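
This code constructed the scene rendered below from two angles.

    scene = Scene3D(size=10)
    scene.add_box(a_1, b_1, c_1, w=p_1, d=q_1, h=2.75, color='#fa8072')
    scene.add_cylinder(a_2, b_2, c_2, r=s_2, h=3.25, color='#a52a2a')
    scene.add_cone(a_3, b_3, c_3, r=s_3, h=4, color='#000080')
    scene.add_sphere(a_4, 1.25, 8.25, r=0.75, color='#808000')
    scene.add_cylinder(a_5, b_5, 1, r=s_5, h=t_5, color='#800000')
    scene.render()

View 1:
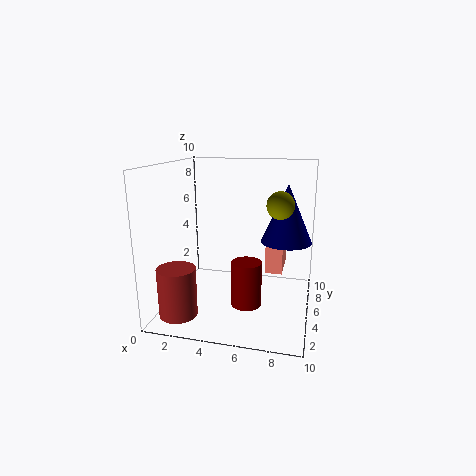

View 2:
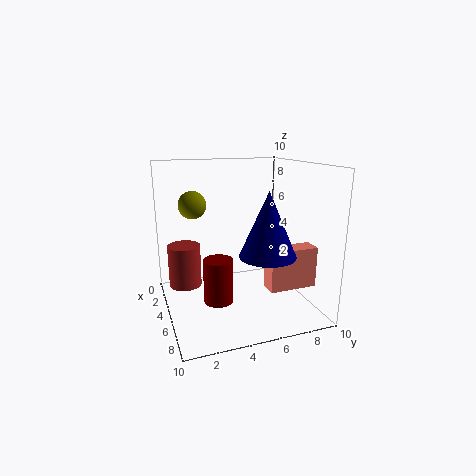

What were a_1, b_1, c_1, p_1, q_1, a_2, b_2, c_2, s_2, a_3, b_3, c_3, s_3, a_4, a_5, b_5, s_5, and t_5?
a_1 = 6.75, b_1 = 6.25, c_1 = 2, p_1 = 1.25, q_1 = 3.25, a_2 = 1.75, b_2 = 1.75, c_2 = 0.5, s_2 = 1.25, a_3 = 8.25, b_3 = 5.75, c_3 = 4.75, s_3 = 1.75, a_4 = 8.25, a_5 = 6, b_5 = 3.25, s_5 = 1, t_5 = 3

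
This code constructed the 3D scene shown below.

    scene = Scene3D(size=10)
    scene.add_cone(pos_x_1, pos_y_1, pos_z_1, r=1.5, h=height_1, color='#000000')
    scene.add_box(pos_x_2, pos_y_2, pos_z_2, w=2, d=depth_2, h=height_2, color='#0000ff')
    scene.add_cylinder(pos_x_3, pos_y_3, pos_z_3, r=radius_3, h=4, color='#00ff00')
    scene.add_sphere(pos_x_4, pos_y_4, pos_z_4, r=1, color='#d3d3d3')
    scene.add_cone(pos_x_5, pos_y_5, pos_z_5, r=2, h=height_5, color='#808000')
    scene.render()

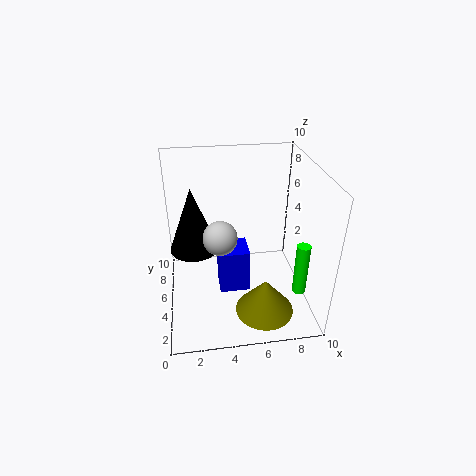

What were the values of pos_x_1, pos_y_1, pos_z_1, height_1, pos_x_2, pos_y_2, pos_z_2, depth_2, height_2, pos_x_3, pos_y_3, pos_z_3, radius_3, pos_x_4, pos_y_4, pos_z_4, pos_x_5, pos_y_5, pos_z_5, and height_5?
pos_x_1 = 2, pos_y_1 = 3.5, pos_z_1 = 5.5, height_1 = 4, pos_x_2 = 3.5, pos_y_2 = 3, pos_z_2 = 2, depth_2 = 2, height_2 = 3, pos_x_3 = 9.5, pos_y_3 = 4, pos_z_3 = 0.5, radius_3 = 0.5, pos_x_4 = 3.5, pos_y_4 = 2, pos_z_4 = 7, pos_x_5 = 6.5, pos_y_5 = 2.5, pos_z_5 = 0.5, height_5 = 2.5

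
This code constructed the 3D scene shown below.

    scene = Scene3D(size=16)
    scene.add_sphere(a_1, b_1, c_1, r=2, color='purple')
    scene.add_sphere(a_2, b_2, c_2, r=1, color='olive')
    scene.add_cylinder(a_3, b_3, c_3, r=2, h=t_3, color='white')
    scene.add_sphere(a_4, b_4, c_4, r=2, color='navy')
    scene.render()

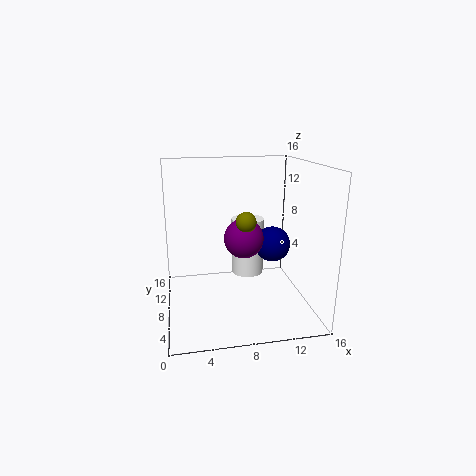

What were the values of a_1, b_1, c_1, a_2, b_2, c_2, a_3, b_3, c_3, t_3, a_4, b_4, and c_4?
a_1 = 8; b_1 = 5; c_1 = 9; a_2 = 8; b_2 = 4; c_2 = 11; a_3 = 10; b_3 = 12; c_3 = 2; t_3 = 7; a_4 = 12; b_4 = 8; c_4 = 7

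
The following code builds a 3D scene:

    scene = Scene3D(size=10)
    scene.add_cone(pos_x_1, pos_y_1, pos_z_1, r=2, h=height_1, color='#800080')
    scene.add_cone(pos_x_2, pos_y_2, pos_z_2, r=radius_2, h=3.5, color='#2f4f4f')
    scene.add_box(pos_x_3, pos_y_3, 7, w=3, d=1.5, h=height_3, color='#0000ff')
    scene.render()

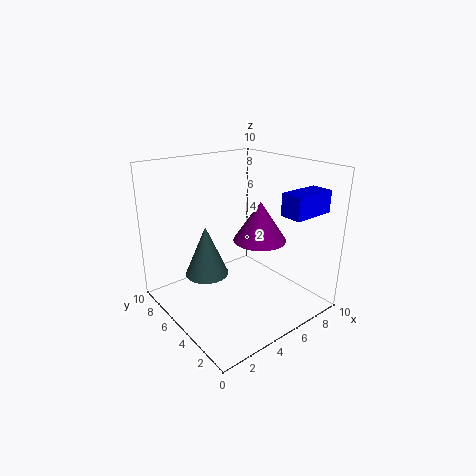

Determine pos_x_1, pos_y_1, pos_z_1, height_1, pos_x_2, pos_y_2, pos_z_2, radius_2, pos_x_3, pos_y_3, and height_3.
pos_x_1 = 7.5
pos_y_1 = 5.5
pos_z_1 = 4
height_1 = 3
pos_x_2 = 3
pos_y_2 = 6
pos_z_2 = 2.5
radius_2 = 1.5
pos_x_3 = 6.5
pos_y_3 = 1
height_3 = 1.5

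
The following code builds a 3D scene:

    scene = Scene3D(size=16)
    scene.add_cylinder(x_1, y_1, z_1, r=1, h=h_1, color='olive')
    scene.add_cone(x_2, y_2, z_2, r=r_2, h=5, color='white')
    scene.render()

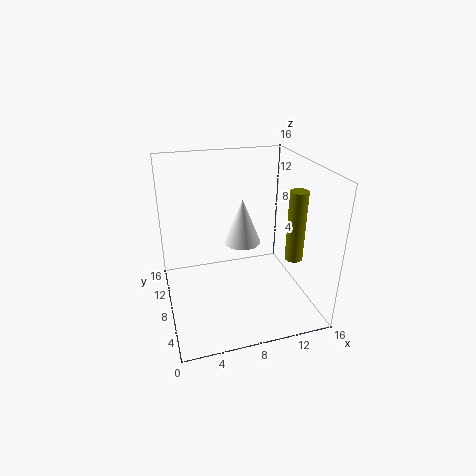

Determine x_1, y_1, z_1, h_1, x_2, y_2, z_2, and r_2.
x_1 = 14; y_1 = 6; z_1 = 5.5; h_1 = 8; x_2 = 8.5; y_2 = 8; z_2 = 7.5; r_2 = 2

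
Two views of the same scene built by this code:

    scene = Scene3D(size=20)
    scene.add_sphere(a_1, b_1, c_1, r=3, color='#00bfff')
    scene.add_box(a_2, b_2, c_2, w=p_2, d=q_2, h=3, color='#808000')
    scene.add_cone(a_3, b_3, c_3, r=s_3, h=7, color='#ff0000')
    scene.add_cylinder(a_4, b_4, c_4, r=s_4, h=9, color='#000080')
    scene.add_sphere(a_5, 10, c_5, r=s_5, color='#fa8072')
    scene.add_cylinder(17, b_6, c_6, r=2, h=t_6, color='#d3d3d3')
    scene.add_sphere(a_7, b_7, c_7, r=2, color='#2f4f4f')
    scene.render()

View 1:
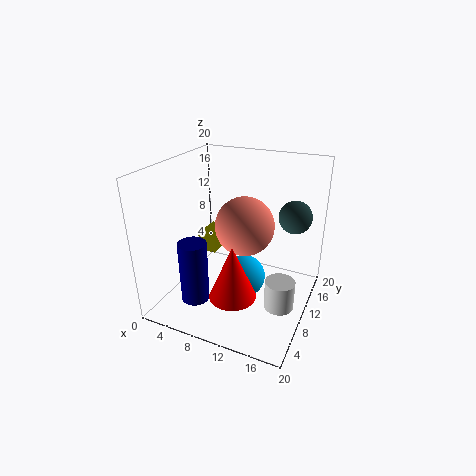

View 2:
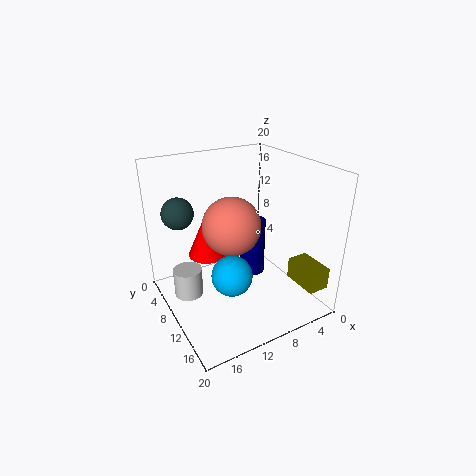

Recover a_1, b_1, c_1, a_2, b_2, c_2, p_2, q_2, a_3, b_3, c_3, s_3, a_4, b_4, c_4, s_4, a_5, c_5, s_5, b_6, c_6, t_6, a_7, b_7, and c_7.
a_1 = 11
b_1 = 10
c_1 = 4
a_2 = 1
b_2 = 14
c_2 = 4
p_2 = 3
q_2 = 5
a_3 = 12
b_3 = 4
c_3 = 5
s_3 = 3
a_4 = 5
b_4 = 6
c_4 = 1
s_4 = 2
a_5 = 11
c_5 = 12
s_5 = 4
b_6 = 8
c_6 = 2
t_6 = 4
a_7 = 18
b_7 = 9
c_7 = 15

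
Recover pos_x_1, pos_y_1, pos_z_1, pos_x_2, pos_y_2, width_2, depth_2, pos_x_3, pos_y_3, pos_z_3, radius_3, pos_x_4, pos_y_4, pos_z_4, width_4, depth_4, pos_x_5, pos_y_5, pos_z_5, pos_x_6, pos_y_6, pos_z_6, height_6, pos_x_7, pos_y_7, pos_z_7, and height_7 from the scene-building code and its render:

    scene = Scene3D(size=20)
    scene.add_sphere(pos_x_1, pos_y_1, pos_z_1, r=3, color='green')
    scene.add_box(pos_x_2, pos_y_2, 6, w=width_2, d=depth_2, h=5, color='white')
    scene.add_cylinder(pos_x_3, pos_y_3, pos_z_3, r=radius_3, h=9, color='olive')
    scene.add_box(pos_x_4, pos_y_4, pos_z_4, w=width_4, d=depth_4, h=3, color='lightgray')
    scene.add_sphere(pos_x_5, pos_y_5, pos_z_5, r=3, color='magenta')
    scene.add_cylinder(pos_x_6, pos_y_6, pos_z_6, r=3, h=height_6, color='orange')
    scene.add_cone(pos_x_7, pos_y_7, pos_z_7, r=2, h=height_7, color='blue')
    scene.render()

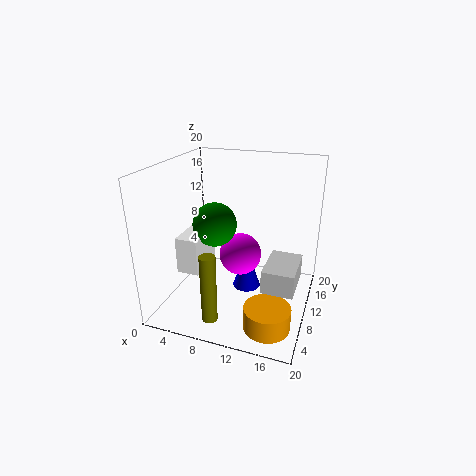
pos_x_1 = 7, pos_y_1 = 9, pos_z_1 = 12, pos_x_2 = 3, pos_y_2 = 5, width_2 = 3, depth_2 = 6, pos_x_3 = 9, pos_y_3 = 2, pos_z_3 = 2, radius_3 = 1, pos_x_4 = 15, pos_y_4 = 4, pos_z_4 = 6, width_4 = 4, depth_4 = 6, pos_x_5 = 10, pos_y_5 = 11, pos_z_5 = 7, pos_x_6 = 16, pos_y_6 = 4, pos_z_6 = 1, height_6 = 3, pos_x_7 = 11, pos_y_7 = 11, pos_z_7 = 2, height_7 = 6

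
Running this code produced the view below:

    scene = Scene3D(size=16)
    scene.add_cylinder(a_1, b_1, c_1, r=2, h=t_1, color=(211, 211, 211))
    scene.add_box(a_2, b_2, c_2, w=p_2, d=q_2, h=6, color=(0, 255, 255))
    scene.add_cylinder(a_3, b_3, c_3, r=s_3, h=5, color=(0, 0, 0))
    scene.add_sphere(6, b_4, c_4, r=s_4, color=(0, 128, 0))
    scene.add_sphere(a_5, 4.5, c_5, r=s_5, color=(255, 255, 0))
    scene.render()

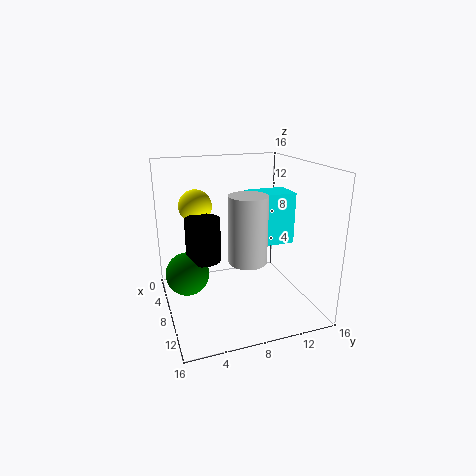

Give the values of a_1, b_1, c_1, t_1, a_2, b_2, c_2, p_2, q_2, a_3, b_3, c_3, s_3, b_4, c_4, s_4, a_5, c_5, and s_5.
a_1 = 11
b_1 = 8
c_1 = 6.5
t_1 = 7
a_2 = 4.5
b_2 = 10
c_2 = 6.5
p_2 = 3.5
q_2 = 5
a_3 = 6
b_3 = 4.5
c_3 = 5
s_3 = 2
b_4 = 2.5
c_4 = 3.5
s_4 = 2.5
a_5 = 2.5
c_5 = 10.5
s_5 = 2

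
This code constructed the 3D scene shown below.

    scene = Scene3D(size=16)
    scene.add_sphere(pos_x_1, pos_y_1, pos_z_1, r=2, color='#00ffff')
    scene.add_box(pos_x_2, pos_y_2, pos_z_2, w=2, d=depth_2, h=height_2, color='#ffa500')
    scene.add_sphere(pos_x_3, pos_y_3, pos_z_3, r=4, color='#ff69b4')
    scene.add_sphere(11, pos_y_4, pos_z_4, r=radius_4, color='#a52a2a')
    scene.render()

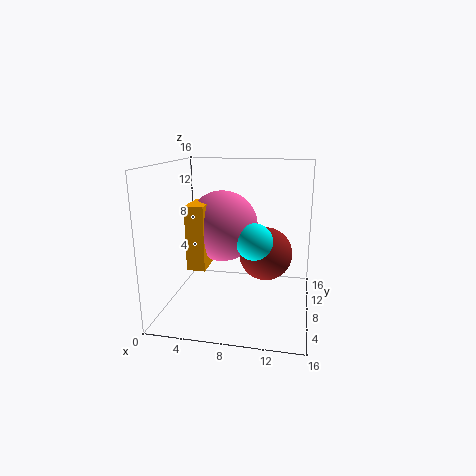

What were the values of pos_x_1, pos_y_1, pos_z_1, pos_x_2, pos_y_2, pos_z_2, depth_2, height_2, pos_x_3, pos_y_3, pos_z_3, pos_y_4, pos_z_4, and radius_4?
pos_x_1 = 10, pos_y_1 = 7, pos_z_1 = 8, pos_x_2 = 3, pos_y_2 = 5, pos_z_2 = 5, depth_2 = 4, height_2 = 7, pos_x_3 = 6, pos_y_3 = 9, pos_z_3 = 9, pos_y_4 = 9, pos_z_4 = 6, radius_4 = 3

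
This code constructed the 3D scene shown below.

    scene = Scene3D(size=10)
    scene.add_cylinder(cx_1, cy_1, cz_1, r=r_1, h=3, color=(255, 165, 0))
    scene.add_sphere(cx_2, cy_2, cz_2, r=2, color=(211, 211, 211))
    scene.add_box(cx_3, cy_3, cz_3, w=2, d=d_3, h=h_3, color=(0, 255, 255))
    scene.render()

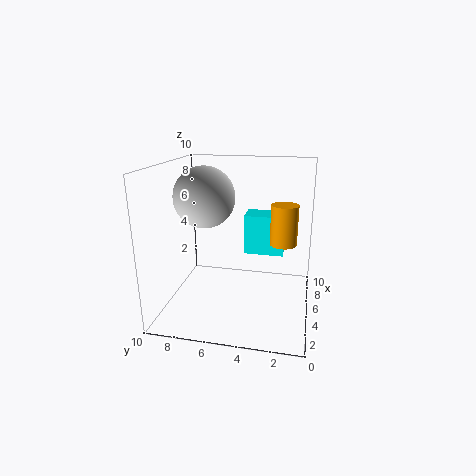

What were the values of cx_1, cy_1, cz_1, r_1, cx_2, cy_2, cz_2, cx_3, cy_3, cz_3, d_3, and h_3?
cx_1 = 7
cy_1 = 2
cz_1 = 4
r_1 = 1
cx_2 = 4
cy_2 = 7
cz_2 = 8
cx_3 = 7
cy_3 = 2
cz_3 = 3
d_3 = 3
h_3 = 3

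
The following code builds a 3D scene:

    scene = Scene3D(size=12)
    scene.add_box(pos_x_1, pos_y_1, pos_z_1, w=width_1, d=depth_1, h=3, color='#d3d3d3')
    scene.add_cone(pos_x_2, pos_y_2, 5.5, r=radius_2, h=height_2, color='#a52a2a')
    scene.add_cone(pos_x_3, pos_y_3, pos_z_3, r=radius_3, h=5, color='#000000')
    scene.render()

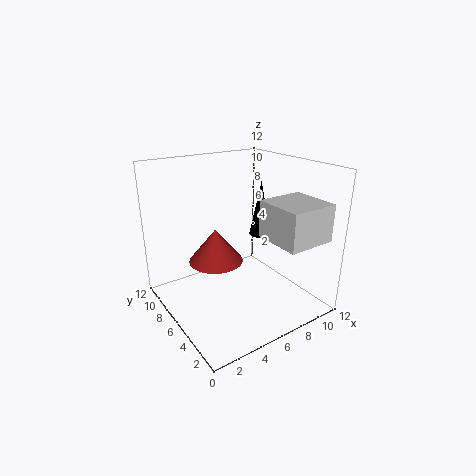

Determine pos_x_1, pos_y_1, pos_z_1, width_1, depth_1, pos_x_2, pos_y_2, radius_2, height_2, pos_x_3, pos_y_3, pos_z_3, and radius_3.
pos_x_1 = 7, pos_y_1 = 0.5, pos_z_1 = 6.5, width_1 = 4, depth_1 = 4, pos_x_2 = 3, pos_y_2 = 4.5, radius_2 = 2, height_2 = 2.5, pos_x_3 = 9.5, pos_y_3 = 7.5, pos_z_3 = 5, radius_3 = 1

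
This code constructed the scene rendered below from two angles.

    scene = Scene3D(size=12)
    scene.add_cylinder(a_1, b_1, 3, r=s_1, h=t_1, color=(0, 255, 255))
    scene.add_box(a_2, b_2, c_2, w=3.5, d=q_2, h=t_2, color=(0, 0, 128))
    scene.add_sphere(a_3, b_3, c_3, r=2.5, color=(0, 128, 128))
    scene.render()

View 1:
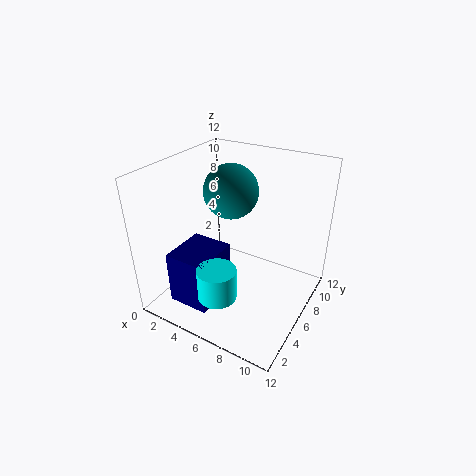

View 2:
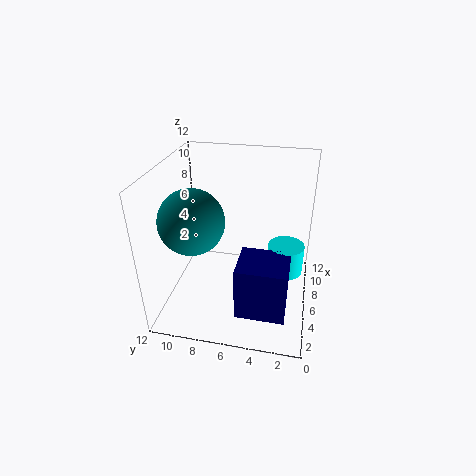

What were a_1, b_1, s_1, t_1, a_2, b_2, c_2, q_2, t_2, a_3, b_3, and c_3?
a_1 = 6.5; b_1 = 2; s_1 = 1.5; t_1 = 2.5; a_2 = 2; b_2 = 1.5; c_2 = 1; q_2 = 4; t_2 = 4.5; a_3 = 3.5; b_3 = 9; c_3 = 8.5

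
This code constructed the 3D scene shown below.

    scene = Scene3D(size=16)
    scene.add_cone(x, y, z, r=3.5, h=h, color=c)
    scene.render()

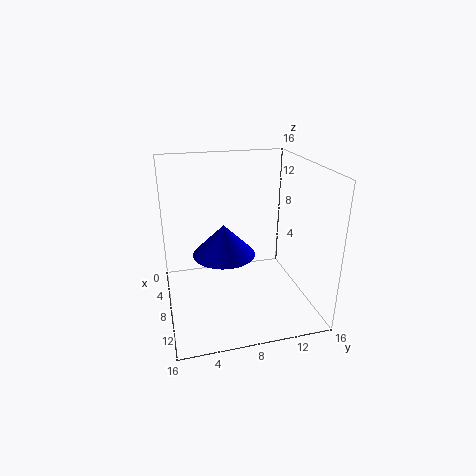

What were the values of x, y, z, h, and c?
x = 7.5; y = 6.5; z = 6; h = 3.5; c = 'blue'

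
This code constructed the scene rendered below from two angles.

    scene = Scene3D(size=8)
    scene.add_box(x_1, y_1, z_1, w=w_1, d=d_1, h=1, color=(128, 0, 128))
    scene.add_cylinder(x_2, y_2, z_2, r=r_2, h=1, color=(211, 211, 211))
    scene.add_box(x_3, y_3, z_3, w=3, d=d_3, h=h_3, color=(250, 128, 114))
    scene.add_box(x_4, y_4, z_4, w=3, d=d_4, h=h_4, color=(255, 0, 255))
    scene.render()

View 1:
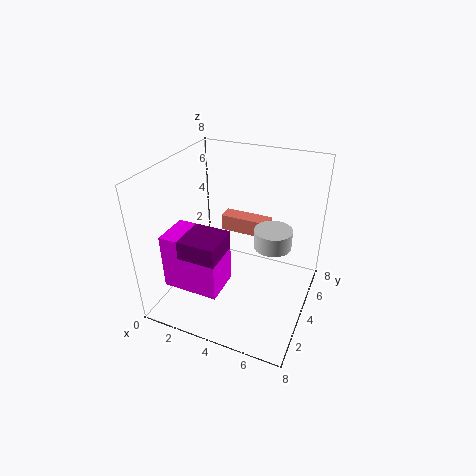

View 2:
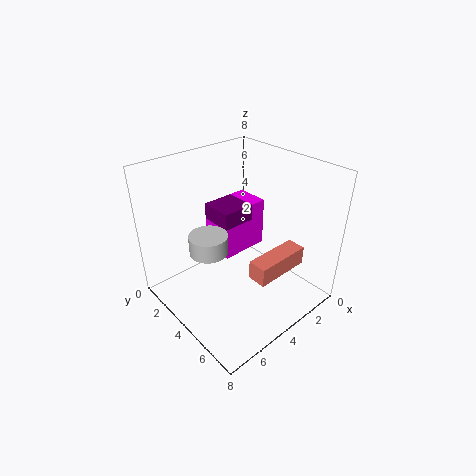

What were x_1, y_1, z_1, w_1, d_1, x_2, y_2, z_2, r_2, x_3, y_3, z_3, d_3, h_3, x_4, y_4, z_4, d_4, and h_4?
x_1 = 2
y_1 = 1
z_1 = 4
w_1 = 2
d_1 = 2
x_2 = 6
y_2 = 4
z_2 = 4
r_2 = 1
x_3 = 2
y_3 = 6
z_3 = 3
d_3 = 1
h_3 = 1
x_4 = 1
y_4 = 1
z_4 = 2
d_4 = 2
h_4 = 3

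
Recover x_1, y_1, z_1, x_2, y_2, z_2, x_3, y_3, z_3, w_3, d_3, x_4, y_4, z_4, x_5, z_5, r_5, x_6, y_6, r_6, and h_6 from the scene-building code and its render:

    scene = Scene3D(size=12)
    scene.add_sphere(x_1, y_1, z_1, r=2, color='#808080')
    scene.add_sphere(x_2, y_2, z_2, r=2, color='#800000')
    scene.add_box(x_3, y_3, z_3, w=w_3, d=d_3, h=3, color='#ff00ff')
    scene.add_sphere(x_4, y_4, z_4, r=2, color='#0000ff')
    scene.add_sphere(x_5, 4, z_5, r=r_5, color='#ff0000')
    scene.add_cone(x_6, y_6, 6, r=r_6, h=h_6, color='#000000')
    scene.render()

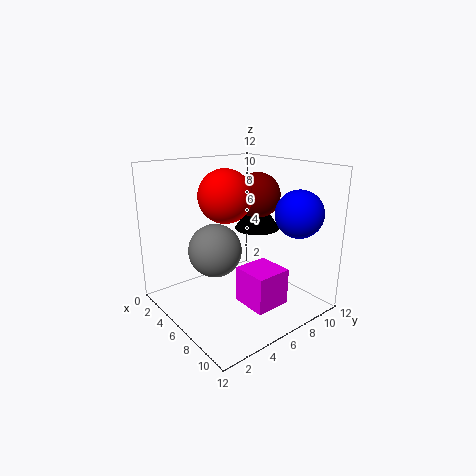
x_1 = 7, y_1 = 3, z_1 = 6, x_2 = 5, y_2 = 9, z_2 = 9, x_3 = 7, y_3 = 5, z_3 = 1, w_3 = 3, d_3 = 3, x_4 = 9, y_4 = 10, z_4 = 8, x_5 = 7, z_5 = 10, r_5 = 2, x_6 = 5, y_6 = 9, r_6 = 2, h_6 = 3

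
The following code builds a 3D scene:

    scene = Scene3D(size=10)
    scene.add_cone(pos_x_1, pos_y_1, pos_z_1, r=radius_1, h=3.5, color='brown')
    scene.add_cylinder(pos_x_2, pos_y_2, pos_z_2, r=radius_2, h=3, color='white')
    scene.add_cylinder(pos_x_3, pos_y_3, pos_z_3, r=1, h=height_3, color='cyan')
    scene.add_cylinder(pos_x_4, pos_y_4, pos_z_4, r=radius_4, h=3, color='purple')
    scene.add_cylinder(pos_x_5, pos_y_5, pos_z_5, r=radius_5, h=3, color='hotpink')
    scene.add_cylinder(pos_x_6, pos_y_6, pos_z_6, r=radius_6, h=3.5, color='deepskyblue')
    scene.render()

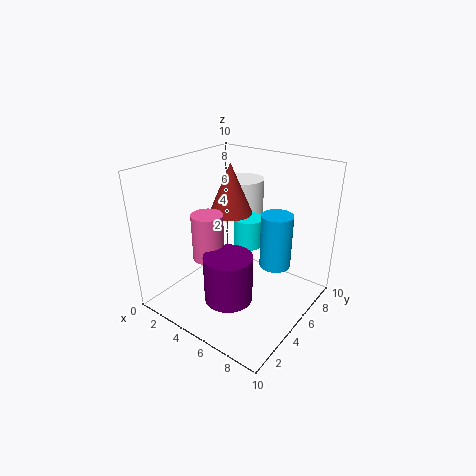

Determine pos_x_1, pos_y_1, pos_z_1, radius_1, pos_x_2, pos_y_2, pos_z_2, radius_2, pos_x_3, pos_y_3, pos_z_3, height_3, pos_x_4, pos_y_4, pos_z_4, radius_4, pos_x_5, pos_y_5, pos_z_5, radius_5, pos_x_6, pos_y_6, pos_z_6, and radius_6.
pos_x_1 = 4
pos_y_1 = 5.5
pos_z_1 = 6.5
radius_1 = 1.5
pos_x_2 = 3
pos_y_2 = 8.5
pos_z_2 = 5
radius_2 = 1.5
pos_x_3 = 5.5
pos_y_3 = 5.5
pos_z_3 = 4.5
height_3 = 2
pos_x_4 = 6.5
pos_y_4 = 2
pos_z_4 = 2.5
radius_4 = 1.5
pos_x_5 = 4.5
pos_y_5 = 2.5
pos_z_5 = 4.5
radius_5 = 1
pos_x_6 = 8
pos_y_6 = 5
pos_z_6 = 4
radius_6 = 1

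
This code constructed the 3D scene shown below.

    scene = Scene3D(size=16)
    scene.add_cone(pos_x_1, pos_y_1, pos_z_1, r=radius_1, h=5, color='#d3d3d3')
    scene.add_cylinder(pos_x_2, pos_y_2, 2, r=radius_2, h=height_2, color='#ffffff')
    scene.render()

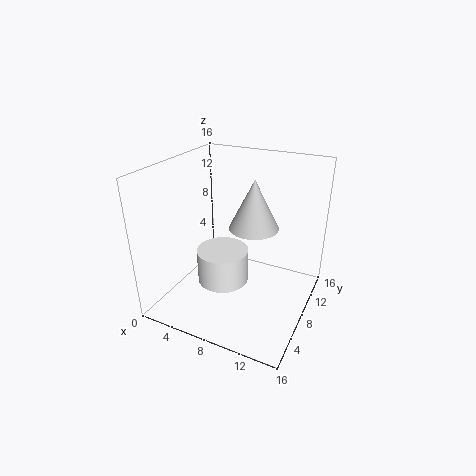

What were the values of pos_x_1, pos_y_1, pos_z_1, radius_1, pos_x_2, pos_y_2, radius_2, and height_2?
pos_x_1 = 10.5, pos_y_1 = 6.5, pos_z_1 = 10.5, radius_1 = 2.5, pos_x_2 = 6, pos_y_2 = 8, radius_2 = 3, height_2 = 4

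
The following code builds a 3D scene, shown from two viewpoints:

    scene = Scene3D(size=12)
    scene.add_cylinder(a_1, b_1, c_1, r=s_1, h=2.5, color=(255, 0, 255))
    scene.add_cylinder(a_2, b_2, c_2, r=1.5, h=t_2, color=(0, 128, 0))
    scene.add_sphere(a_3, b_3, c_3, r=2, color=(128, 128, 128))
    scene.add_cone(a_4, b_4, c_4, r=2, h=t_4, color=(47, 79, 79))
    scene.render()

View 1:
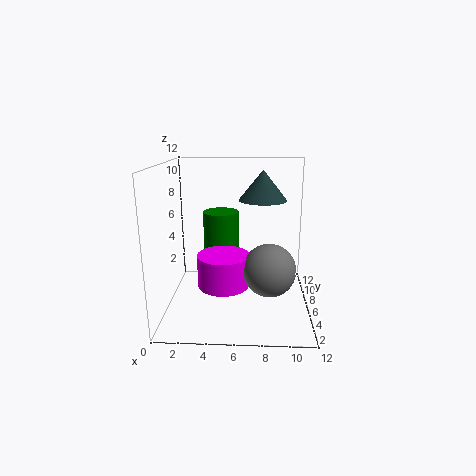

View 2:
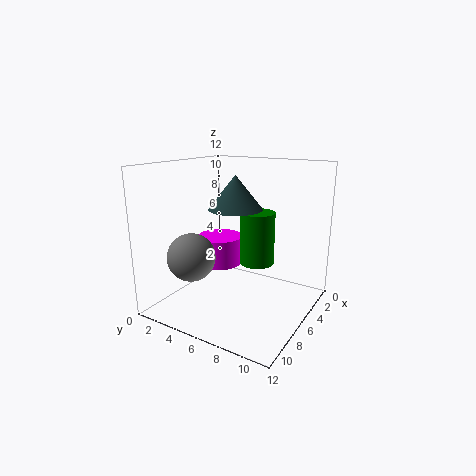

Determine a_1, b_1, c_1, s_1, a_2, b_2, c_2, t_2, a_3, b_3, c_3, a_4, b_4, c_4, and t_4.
a_1 = 5
b_1 = 3.5
c_1 = 3
s_1 = 2
a_2 = 4.5
b_2 = 7
c_2 = 3.5
t_2 = 4.5
a_3 = 8.5
b_3 = 3
c_3 = 4.5
a_4 = 8
b_4 = 7
c_4 = 9
t_4 = 2.5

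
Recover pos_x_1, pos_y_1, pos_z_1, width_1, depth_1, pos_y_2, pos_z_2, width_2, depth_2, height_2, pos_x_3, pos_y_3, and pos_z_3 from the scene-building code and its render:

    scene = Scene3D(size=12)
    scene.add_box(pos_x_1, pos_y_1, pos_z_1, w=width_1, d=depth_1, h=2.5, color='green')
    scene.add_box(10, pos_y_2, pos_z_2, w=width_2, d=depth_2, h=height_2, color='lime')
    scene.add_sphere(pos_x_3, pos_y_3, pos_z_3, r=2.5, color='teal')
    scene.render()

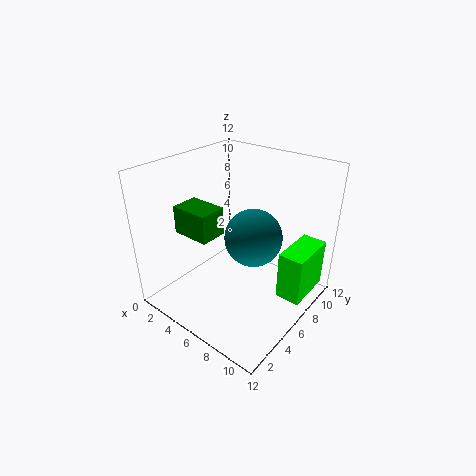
pos_x_1 = 0.5; pos_y_1 = 4; pos_z_1 = 5.5; width_1 = 3.5; depth_1 = 2.5; pos_y_2 = 6; pos_z_2 = 2; width_2 = 2; depth_2 = 4; height_2 = 4; pos_x_3 = 6.5; pos_y_3 = 7.5; pos_z_3 = 5.5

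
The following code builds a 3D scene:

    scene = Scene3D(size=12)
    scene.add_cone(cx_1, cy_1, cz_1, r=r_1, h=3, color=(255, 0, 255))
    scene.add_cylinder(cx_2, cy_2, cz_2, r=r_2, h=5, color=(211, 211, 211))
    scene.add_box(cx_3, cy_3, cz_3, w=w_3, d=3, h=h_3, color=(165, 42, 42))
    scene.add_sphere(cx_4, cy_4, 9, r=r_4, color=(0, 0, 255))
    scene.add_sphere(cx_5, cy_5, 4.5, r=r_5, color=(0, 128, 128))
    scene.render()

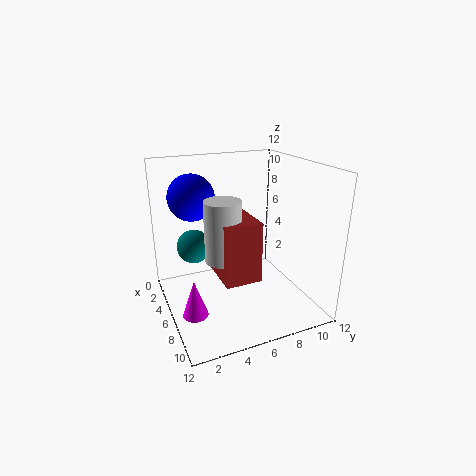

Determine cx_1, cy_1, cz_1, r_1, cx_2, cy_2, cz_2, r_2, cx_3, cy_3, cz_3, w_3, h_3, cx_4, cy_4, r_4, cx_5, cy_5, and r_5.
cx_1 = 8; cy_1 = 1.5; cz_1 = 1; r_1 = 1; cx_2 = 6.5; cy_2 = 4.5; cz_2 = 4.5; r_2 = 1.5; cx_3 = 4.5; cy_3 = 4; cz_3 = 3; w_3 = 4; h_3 = 5; cx_4 = 3; cy_4 = 3; r_4 = 2; cx_5 = 3; cy_5 = 3; r_5 = 1.5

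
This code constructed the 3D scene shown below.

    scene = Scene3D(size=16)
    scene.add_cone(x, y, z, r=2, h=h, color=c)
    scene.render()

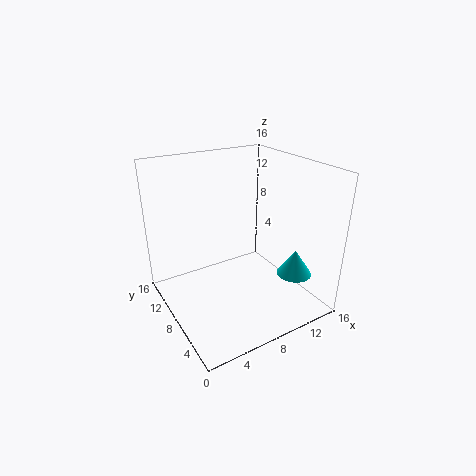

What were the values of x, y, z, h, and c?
x = 13.75, y = 4.75, z = 3.25, h = 3, c = 'cyan'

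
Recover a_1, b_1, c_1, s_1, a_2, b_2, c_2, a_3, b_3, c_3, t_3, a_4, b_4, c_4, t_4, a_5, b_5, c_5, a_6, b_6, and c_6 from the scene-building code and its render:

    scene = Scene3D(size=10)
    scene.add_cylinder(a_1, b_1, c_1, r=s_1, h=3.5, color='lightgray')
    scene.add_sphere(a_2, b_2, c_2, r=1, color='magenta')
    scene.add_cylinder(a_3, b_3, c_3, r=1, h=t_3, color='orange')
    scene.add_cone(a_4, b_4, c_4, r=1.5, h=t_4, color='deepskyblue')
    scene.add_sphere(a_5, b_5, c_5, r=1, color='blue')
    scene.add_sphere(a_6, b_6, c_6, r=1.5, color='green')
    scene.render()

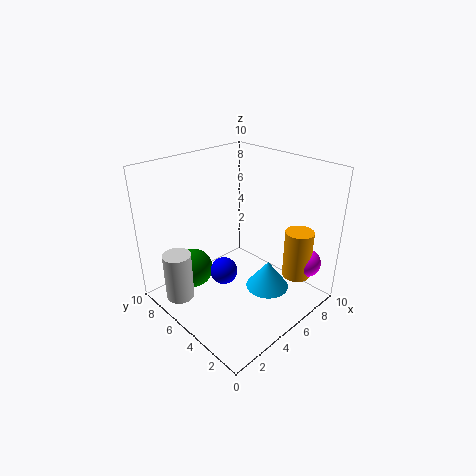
a_1 = 1.5
b_1 = 7.5
c_1 = 0.5
s_1 = 1
a_2 = 8.5
b_2 = 1.5
c_2 = 3
a_3 = 8
b_3 = 2
c_3 = 2
t_3 = 3.5
a_4 = 6
b_4 = 3
c_4 = 1.5
t_4 = 2
a_5 = 4.5
b_5 = 6
c_5 = 2
a_6 = 3.5
b_6 = 8.5
c_6 = 1.5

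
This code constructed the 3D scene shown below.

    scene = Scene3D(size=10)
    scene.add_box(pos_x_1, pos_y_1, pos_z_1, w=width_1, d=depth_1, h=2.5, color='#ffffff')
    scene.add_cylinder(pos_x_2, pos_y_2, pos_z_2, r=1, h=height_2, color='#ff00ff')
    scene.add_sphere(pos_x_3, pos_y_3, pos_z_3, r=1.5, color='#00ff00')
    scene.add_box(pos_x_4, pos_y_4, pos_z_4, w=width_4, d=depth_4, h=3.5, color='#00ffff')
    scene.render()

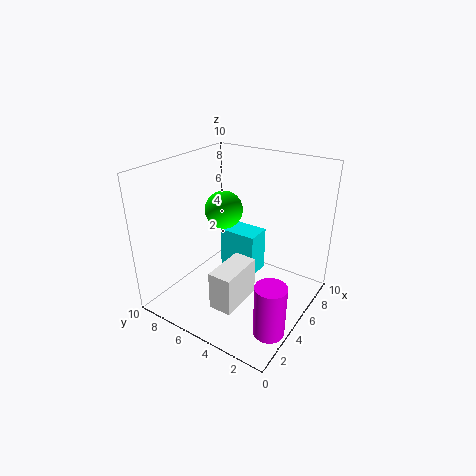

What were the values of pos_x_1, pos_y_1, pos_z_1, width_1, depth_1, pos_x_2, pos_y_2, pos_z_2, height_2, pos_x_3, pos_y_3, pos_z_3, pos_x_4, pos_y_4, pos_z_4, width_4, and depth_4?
pos_x_1 = 1; pos_y_1 = 3; pos_z_1 = 2; width_1 = 3; depth_1 = 1.5; pos_x_2 = 2.5; pos_y_2 = 1; pos_z_2 = 0.5; height_2 = 3.5; pos_x_3 = 7.5; pos_y_3 = 8; pos_z_3 = 5.5; pos_x_4 = 7; pos_y_4 = 5; pos_z_4 = 0.5; width_4 = 2; depth_4 = 3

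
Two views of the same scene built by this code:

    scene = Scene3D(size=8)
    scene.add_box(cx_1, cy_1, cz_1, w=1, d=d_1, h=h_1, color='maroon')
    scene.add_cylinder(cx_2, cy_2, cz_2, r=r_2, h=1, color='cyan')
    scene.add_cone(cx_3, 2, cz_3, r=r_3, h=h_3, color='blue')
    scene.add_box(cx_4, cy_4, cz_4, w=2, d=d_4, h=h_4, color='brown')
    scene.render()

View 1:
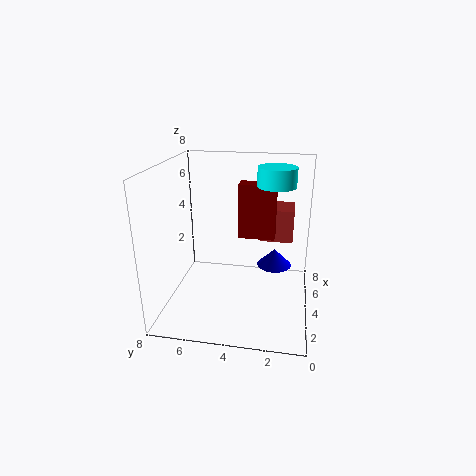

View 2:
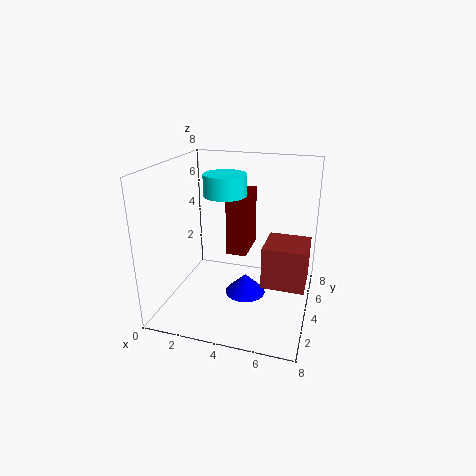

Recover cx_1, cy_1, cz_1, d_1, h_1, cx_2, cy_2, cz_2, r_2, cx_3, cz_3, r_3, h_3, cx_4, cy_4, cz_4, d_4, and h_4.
cx_1 = 4; cy_1 = 2; cz_1 = 4; d_1 = 2; h_1 = 3; cx_2 = 4; cy_2 = 2; cz_2 = 7; r_2 = 1; cx_3 = 5; cz_3 = 2; r_3 = 1; h_3 = 1; cx_4 = 6; cy_4 = 1; cz_4 = 3; d_4 = 2; h_4 = 2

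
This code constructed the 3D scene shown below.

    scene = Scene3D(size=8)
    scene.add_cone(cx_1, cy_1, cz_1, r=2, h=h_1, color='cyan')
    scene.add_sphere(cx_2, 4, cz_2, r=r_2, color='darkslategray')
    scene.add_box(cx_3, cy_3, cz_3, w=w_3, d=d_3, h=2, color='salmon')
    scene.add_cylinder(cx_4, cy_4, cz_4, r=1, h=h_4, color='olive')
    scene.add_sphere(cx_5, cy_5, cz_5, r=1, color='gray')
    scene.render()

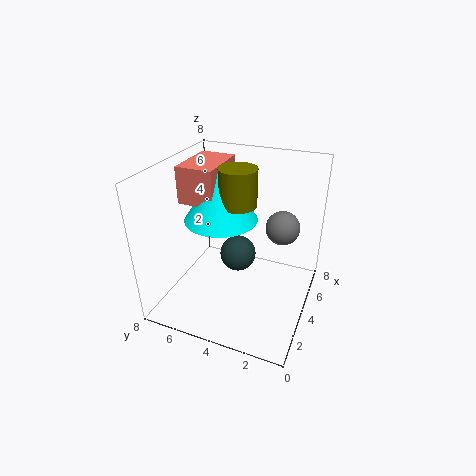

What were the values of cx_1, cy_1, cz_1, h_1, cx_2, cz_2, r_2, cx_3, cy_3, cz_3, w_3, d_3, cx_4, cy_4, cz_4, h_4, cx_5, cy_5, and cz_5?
cx_1 = 4
cy_1 = 5
cz_1 = 5
h_1 = 3
cx_2 = 4
cz_2 = 3
r_2 = 1
cx_3 = 3
cy_3 = 5
cz_3 = 6
w_3 = 3
d_3 = 2
cx_4 = 4
cy_4 = 4
cz_4 = 6
h_4 = 2
cx_5 = 6
cy_5 = 2
cz_5 = 4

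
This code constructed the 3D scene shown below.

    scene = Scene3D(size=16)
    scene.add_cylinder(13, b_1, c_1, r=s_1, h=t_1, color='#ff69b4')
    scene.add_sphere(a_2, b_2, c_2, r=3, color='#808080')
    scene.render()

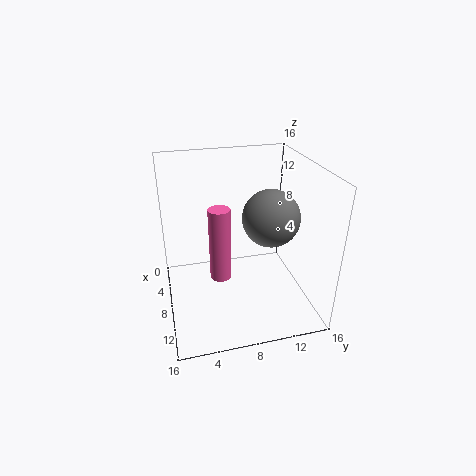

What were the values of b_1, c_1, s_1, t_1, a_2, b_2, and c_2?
b_1 = 5, c_1 = 7, s_1 = 1, t_1 = 7, a_2 = 10, b_2 = 11, c_2 = 11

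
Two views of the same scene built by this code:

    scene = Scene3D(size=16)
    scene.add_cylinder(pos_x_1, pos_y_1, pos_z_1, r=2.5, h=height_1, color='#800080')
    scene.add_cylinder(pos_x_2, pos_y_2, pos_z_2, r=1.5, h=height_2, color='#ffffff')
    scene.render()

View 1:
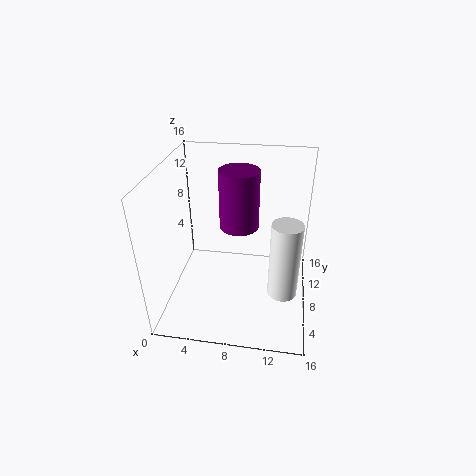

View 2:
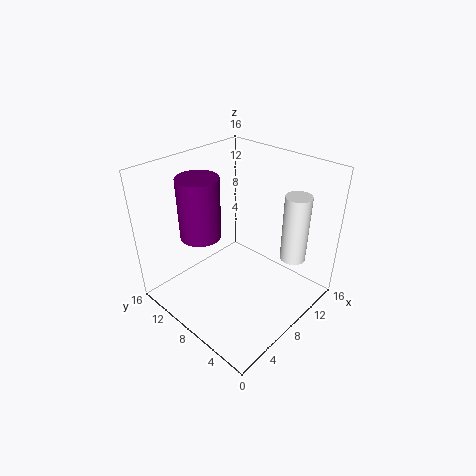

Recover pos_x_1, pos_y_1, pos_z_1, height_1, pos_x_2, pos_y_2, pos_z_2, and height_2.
pos_x_1 = 7.25
pos_y_1 = 13.5
pos_z_1 = 6.25
height_1 = 7.5
pos_x_2 = 13.25
pos_y_2 = 4
pos_z_2 = 4.5
height_2 = 8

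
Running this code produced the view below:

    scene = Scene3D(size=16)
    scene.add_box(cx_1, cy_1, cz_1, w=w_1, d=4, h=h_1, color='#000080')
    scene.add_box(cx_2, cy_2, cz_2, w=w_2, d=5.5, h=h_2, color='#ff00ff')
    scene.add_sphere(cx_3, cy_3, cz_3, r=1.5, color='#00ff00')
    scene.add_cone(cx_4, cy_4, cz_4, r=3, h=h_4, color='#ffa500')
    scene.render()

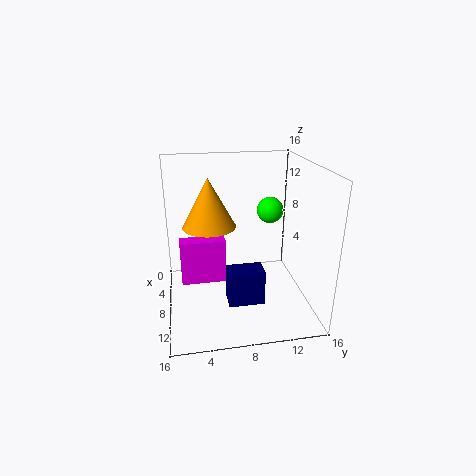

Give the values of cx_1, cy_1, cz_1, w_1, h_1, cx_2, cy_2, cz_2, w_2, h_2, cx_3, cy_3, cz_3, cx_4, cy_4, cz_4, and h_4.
cx_1 = 8.5; cy_1 = 6.5; cz_1 = 1; w_1 = 2.5; h_1 = 4; cx_2 = 3.5; cy_2 = 1.5; cz_2 = 1; w_2 = 2; h_2 = 5.5; cx_3 = 6.5; cy_3 = 12; cz_3 = 10.5; cx_4 = 6.5; cy_4 = 5; cz_4 = 9; h_4 = 5.5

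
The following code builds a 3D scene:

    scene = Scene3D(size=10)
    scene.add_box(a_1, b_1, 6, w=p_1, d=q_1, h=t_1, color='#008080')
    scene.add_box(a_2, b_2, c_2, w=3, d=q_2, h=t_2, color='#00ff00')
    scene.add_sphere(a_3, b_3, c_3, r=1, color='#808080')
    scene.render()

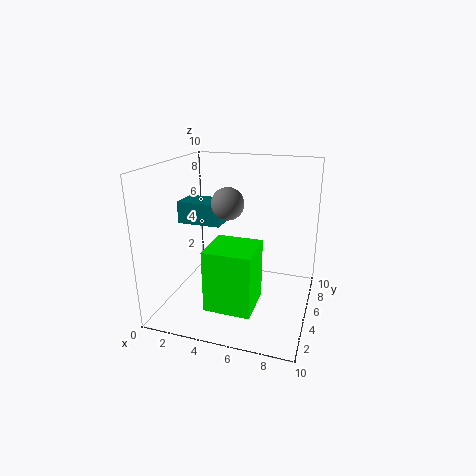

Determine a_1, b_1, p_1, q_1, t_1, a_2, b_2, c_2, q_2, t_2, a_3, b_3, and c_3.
a_1 = 1
b_1 = 4
p_1 = 3
q_1 = 2
t_1 = 1.5
a_2 = 4
b_2 = 1
c_2 = 1.5
q_2 = 3
t_2 = 4
a_3 = 5
b_3 = 3
c_3 = 8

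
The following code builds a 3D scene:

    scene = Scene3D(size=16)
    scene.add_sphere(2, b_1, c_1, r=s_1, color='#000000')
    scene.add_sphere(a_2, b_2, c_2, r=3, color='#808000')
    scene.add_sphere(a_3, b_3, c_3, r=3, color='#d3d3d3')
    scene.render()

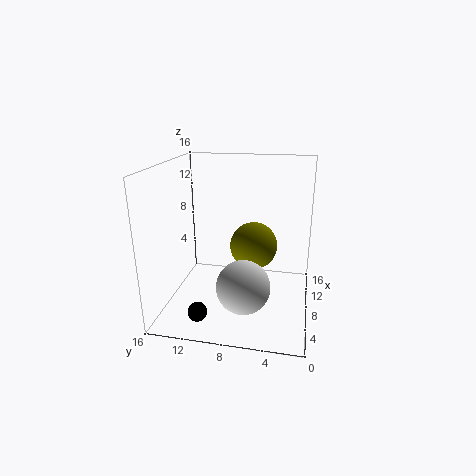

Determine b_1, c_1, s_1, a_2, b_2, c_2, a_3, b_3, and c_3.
b_1 = 11
c_1 = 2
s_1 = 1
a_2 = 13
b_2 = 7
c_2 = 5
a_3 = 6
b_3 = 7
c_3 = 3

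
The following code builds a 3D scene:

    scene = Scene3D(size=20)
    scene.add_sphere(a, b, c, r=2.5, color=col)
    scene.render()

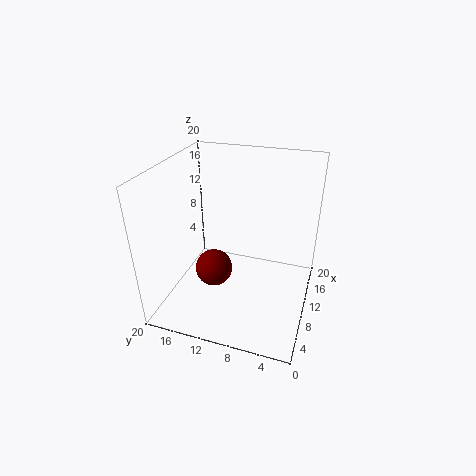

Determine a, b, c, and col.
a = 7
b = 12.5
c = 6.5
col = 'maroon'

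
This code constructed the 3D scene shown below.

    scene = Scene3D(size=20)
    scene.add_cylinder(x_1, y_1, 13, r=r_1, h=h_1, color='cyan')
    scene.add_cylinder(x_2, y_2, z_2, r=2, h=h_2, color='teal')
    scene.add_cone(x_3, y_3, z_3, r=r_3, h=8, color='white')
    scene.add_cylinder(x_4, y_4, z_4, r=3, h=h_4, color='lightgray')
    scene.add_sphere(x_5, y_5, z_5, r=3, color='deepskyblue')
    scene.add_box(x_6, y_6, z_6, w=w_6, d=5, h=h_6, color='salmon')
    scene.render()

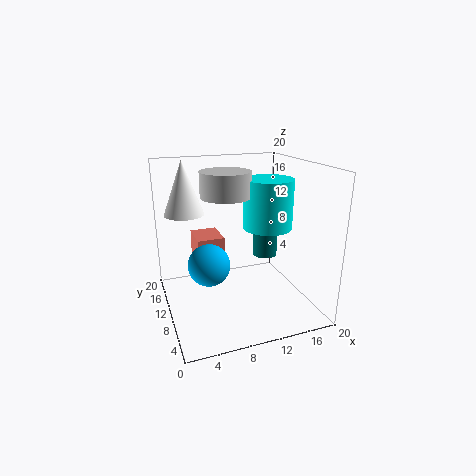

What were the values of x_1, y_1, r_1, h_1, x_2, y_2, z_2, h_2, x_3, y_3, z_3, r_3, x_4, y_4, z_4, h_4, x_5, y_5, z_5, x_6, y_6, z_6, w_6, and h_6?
x_1 = 12
y_1 = 5
r_1 = 3
h_1 = 6
x_2 = 17
y_2 = 16
z_2 = 4
h_2 = 5
x_3 = 4
y_3 = 17
z_3 = 12
r_3 = 3
x_4 = 7
y_4 = 6
z_4 = 17
h_4 = 3
x_5 = 6
y_5 = 11
z_5 = 6
x_6 = 5
y_6 = 13
z_6 = 4
w_6 = 4
h_6 = 5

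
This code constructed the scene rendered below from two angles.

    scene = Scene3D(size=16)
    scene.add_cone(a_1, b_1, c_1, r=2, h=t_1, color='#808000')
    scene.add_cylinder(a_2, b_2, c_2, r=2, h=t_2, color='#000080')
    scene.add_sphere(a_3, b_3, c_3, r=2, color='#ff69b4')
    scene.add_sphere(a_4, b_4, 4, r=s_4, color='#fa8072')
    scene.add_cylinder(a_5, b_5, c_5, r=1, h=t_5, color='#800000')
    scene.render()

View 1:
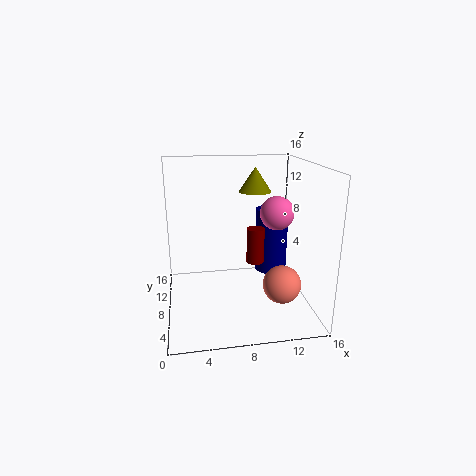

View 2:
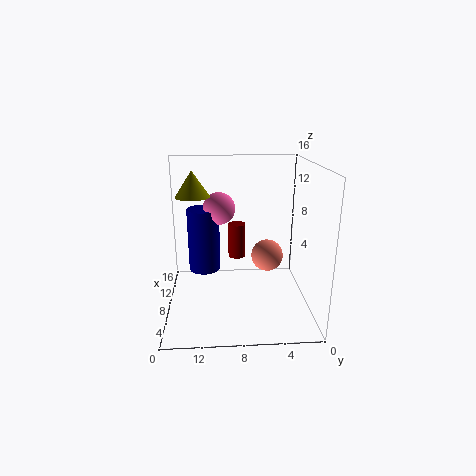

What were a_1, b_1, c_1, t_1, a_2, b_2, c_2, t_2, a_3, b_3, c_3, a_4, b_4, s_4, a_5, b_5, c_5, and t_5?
a_1 = 11, b_1 = 13, c_1 = 12, t_1 = 3, a_2 = 13, b_2 = 12, c_2 = 2, t_2 = 8, a_3 = 13, b_3 = 10, c_3 = 10, a_4 = 12, b_4 = 4, s_4 = 2, a_5 = 10, b_5 = 8, c_5 = 5, t_5 = 4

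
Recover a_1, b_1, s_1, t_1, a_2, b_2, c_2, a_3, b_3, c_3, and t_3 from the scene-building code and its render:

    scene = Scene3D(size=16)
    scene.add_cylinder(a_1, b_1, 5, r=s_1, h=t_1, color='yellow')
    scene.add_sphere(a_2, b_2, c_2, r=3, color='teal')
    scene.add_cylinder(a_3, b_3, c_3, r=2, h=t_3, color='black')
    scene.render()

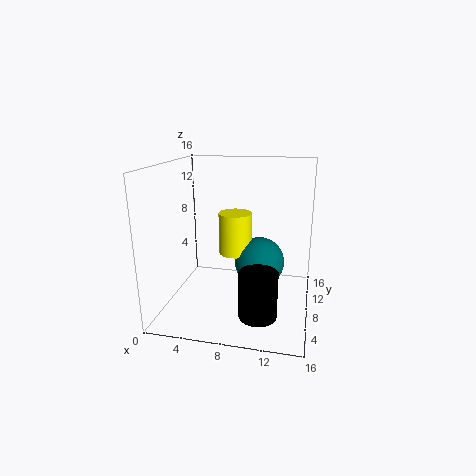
a_1 = 7
b_1 = 11
s_1 = 2
t_1 = 5
a_2 = 10
b_2 = 11
c_2 = 4
a_3 = 11
b_3 = 4
c_3 = 1
t_3 = 5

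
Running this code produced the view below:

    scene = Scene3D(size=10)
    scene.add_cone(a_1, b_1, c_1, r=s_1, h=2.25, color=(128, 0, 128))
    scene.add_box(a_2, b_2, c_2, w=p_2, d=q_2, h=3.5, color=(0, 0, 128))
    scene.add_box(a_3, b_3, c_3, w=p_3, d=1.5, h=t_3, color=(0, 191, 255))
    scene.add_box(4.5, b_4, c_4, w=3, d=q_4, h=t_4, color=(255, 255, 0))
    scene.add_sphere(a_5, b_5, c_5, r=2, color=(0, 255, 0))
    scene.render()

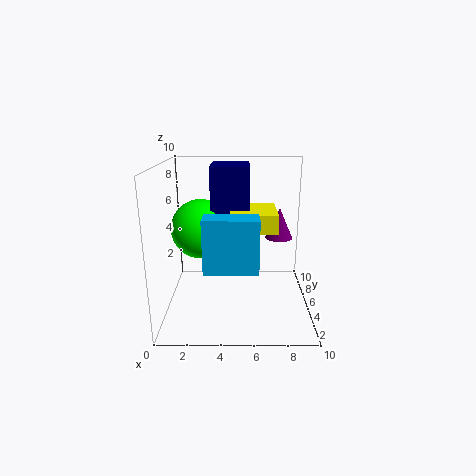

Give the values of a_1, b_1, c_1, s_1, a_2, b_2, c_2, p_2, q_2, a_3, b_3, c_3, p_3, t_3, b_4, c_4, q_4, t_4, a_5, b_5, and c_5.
a_1 = 8
b_1 = 6.5
c_1 = 4.5
s_1 = 1
a_2 = 3.25
b_2 = 3.75
c_2 = 6.5
p_2 = 2.5
q_2 = 3.25
a_3 = 3
b_3 = 0.75
c_3 = 4.25
p_3 = 3.25
t_3 = 3.25
b_4 = 2.75
c_4 = 6
q_4 = 3.25
t_4 = 1.25
a_5 = 2.5
b_5 = 4.75
c_5 = 5.75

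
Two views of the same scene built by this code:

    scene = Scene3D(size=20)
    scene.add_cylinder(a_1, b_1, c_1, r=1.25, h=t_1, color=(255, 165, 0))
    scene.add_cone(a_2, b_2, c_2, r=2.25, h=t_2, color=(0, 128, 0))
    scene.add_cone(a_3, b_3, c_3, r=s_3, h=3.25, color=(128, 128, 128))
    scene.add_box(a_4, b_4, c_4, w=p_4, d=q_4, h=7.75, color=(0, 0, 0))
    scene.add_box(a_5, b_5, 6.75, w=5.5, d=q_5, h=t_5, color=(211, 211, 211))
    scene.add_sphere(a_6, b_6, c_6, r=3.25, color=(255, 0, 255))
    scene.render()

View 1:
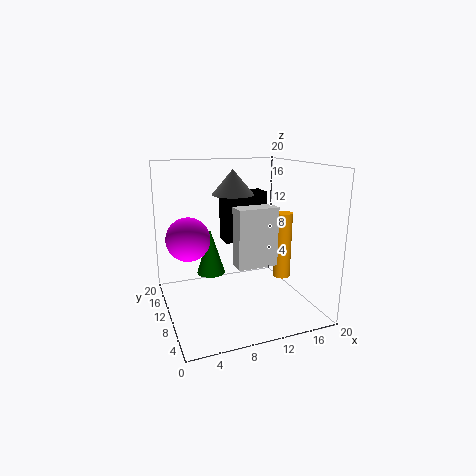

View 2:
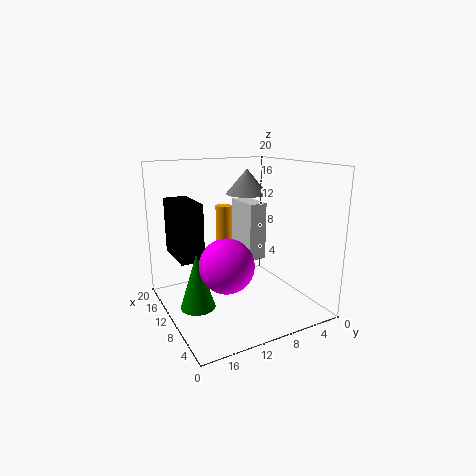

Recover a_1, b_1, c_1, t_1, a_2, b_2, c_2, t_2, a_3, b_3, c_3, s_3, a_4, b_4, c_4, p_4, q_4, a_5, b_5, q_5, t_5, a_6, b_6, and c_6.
a_1 = 16.5, b_1 = 9, c_1 = 3.75, t_1 = 9.5, a_2 = 8, b_2 = 17, c_2 = 2.25, t_2 = 7.25, a_3 = 9, b_3 = 9.25, c_3 = 16.25, s_3 = 2.75, a_4 = 10, b_4 = 15, c_4 = 7.5, p_4 = 6.75, q_4 = 3.25, a_5 = 8.75, b_5 = 6.25, q_5 = 2.5, t_5 = 8, a_6 = 4, b_6 = 14.75, c_6 = 9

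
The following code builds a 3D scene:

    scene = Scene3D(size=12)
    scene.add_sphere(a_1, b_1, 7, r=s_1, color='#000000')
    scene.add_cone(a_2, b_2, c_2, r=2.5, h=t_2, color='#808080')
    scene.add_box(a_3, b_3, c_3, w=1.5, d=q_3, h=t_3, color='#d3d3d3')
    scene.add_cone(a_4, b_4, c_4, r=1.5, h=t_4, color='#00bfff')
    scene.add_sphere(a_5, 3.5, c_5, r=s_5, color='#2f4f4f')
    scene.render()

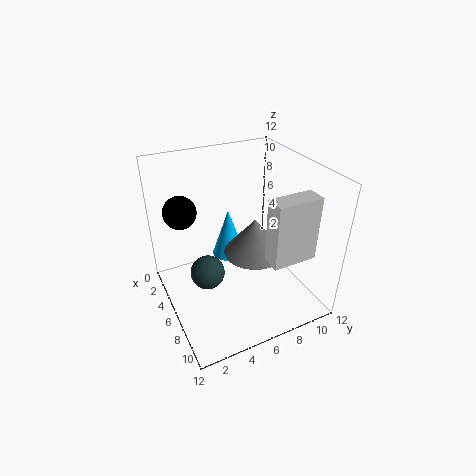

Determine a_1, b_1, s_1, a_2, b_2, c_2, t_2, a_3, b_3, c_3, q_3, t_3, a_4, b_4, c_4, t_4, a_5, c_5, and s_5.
a_1 = 1.5
b_1 = 2.5
s_1 = 1.5
a_2 = 7
b_2 = 7
c_2 = 5
t_2 = 3
a_3 = 9.5
b_3 = 6.5
c_3 = 6
q_3 = 3.5
t_3 = 5
a_4 = 3
b_4 = 6.5
c_4 = 2.5
t_4 = 4.5
a_5 = 5
c_5 = 2.5
s_5 = 1.5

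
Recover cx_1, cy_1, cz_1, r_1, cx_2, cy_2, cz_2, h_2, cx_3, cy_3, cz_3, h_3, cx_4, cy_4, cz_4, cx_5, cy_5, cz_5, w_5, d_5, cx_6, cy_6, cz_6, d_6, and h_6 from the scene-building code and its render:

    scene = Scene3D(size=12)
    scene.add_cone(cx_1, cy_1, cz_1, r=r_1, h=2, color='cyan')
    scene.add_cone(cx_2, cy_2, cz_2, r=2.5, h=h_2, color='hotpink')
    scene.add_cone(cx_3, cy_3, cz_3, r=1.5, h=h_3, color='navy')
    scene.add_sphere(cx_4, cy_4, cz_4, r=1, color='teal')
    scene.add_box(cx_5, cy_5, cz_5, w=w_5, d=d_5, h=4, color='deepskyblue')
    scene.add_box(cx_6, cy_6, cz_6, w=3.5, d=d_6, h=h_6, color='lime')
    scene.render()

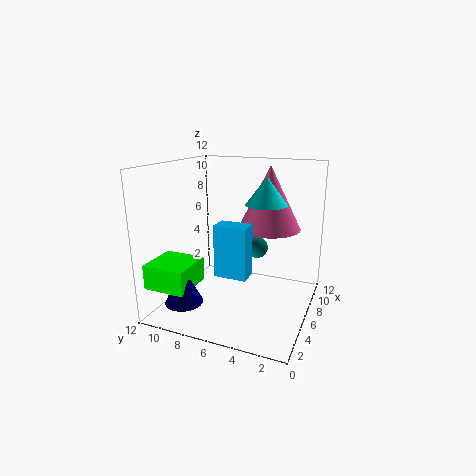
cx_1 = 4
cy_1 = 3
cz_1 = 9.5
r_1 = 1.5
cx_2 = 6.5
cy_2 = 3.5
cz_2 = 7
h_2 = 5
cx_3 = 2
cy_3 = 9
cz_3 = 1.5
h_3 = 3
cx_4 = 9.5
cy_4 = 5.5
cz_4 = 4
cx_5 = 2.5
cy_5 = 4
cz_5 = 4
w_5 = 1.5
d_5 = 2.5
cx_6 = 1
cy_6 = 8.5
cz_6 = 2.5
d_6 = 3.5
h_6 = 2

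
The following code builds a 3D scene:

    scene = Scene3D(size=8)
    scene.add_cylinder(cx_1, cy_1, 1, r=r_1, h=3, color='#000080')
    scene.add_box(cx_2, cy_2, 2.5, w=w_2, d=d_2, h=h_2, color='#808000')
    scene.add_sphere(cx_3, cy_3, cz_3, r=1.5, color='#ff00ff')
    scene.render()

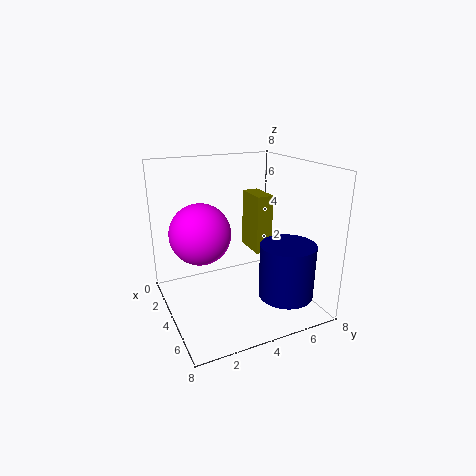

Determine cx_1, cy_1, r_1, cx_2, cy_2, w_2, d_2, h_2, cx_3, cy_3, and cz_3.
cx_1 = 6
cy_1 = 6
r_1 = 1.5
cx_2 = 1.5
cy_2 = 5.5
w_2 = 2
d_2 = 1
h_2 = 3.5
cx_3 = 5
cy_3 = 1.5
cz_3 = 5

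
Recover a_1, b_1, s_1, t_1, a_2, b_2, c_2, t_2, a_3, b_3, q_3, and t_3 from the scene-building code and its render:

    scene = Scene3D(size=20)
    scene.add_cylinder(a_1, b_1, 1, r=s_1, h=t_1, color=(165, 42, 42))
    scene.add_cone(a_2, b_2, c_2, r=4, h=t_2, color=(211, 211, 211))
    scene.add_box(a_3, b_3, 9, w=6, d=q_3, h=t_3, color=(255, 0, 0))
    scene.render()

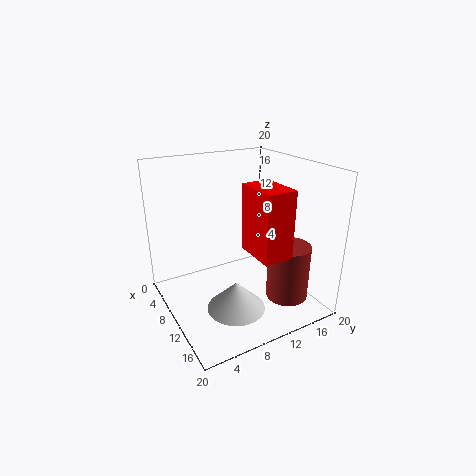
a_1 = 14
b_1 = 16
s_1 = 3
t_1 = 8
a_2 = 13
b_2 = 8
c_2 = 1
t_2 = 4
a_3 = 11
b_3 = 10
q_3 = 4
t_3 = 9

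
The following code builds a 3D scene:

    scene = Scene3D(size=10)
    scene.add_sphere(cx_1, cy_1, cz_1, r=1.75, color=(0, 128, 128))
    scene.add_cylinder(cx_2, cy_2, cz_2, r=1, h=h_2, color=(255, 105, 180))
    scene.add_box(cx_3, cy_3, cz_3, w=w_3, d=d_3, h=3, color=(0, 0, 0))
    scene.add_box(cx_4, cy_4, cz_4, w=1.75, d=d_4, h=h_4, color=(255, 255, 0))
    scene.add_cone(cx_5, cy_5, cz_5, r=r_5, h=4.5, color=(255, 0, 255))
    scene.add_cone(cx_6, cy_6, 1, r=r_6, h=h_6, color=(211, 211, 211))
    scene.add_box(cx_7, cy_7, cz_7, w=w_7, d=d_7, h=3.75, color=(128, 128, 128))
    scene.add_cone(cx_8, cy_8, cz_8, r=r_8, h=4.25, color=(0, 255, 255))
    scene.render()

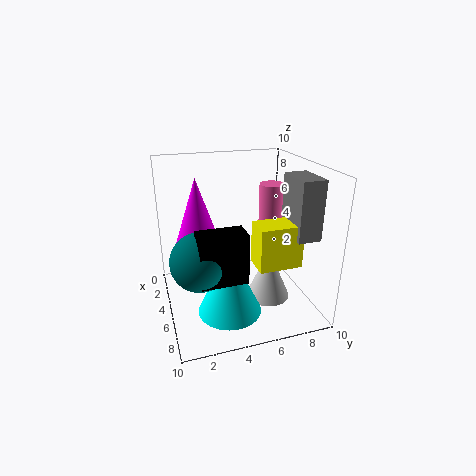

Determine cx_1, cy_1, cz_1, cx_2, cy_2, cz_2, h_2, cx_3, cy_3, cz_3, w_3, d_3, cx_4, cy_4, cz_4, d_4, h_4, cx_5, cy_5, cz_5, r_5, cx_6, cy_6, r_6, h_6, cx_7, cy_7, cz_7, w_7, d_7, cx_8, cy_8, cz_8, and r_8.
cx_1 = 8, cy_1 = 1.75, cz_1 = 5.25, cx_2 = 2, cy_2 = 8.75, cz_2 = 3.5, h_2 = 4.25, cx_3 = 8, cy_3 = 1.5, cz_3 = 4.25, w_3 = 1.5, d_3 = 2.75, cx_4 = 7, cy_4 = 5.25, cz_4 = 4.25, d_4 = 2.75, h_4 = 2.75, cx_5 = 6.25, cy_5 = 2, cz_5 = 5.25, r_5 = 1.5, cx_6 = 6.5, cy_6 = 6.75, r_6 = 1.5, h_6 = 3.5, cx_7 = 6.5, cy_7 = 7.5, cz_7 = 6, w_7 = 2.5, d_7 = 1.5, cx_8 = 8, cy_8 = 3.5, cz_8 = 1.5, r_8 = 2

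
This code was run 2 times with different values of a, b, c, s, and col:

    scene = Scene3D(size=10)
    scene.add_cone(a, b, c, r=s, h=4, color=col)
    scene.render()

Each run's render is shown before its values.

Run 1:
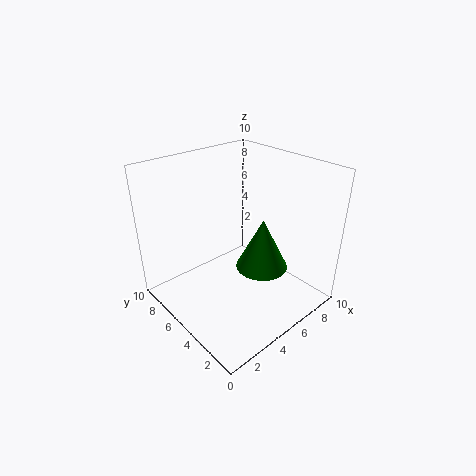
a = 7.5, b = 5, c = 1.5, s = 2, col = 'green'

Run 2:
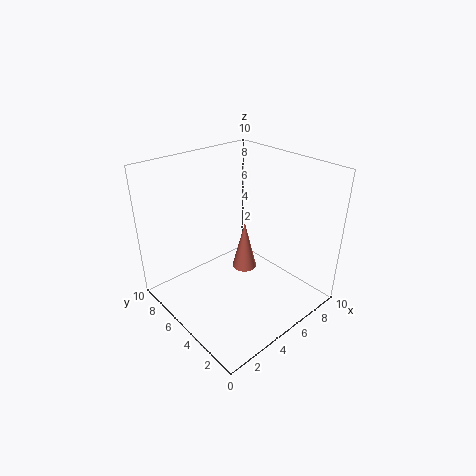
a = 7.5, b = 7, c = 0.5, s = 1, col = 'salmon'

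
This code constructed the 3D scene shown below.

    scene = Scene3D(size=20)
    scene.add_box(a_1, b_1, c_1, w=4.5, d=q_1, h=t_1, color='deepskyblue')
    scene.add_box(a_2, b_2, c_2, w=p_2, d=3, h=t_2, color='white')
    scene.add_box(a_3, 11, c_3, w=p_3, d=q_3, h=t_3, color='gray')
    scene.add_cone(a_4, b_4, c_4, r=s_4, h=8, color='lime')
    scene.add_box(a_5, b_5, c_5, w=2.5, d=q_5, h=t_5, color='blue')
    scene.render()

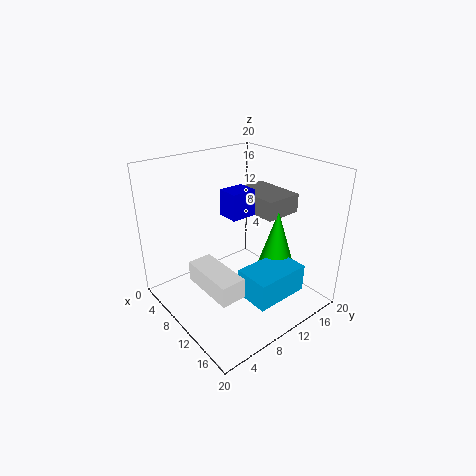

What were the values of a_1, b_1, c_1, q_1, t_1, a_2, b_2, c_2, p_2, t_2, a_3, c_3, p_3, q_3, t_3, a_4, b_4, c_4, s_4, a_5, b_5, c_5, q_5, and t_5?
a_1 = 15; b_1 = 6; c_1 = 5.5; q_1 = 7; t_1 = 3.5; a_2 = 11; b_2 = 1.5; c_2 = 7.5; p_2 = 7; t_2 = 2.5; a_3 = 8; c_3 = 14; p_3 = 7; q_3 = 5; t_3 = 2.5; a_4 = 15; b_4 = 12.5; c_4 = 7; s_4 = 2.5; a_5 = 13; b_5 = 5; c_5 = 16; q_5 = 3; t_5 = 3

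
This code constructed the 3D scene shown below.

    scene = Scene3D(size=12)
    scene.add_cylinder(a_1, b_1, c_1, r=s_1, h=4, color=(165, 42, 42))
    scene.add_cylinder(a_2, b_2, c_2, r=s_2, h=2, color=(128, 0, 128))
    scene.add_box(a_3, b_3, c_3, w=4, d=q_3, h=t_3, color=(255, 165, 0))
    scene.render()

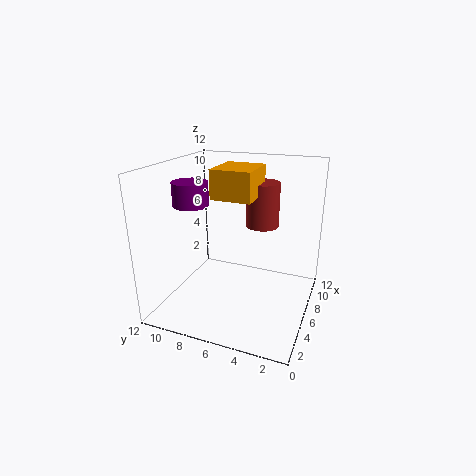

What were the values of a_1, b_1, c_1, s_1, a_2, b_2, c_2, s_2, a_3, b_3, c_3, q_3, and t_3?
a_1 = 9.5
b_1 = 5
c_1 = 6
s_1 = 1.5
a_2 = 5.5
b_2 = 10
c_2 = 8.5
s_2 = 1.5
a_3 = 6
b_3 = 5
c_3 = 9
q_3 = 3.5
t_3 = 2.5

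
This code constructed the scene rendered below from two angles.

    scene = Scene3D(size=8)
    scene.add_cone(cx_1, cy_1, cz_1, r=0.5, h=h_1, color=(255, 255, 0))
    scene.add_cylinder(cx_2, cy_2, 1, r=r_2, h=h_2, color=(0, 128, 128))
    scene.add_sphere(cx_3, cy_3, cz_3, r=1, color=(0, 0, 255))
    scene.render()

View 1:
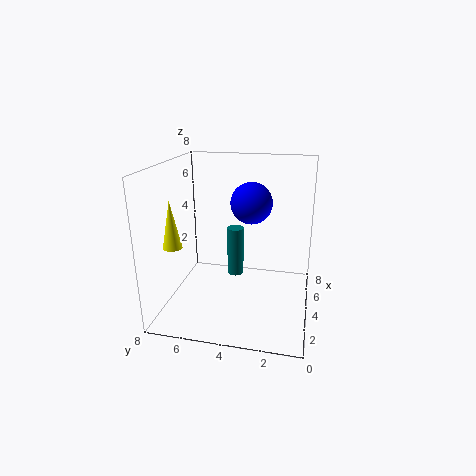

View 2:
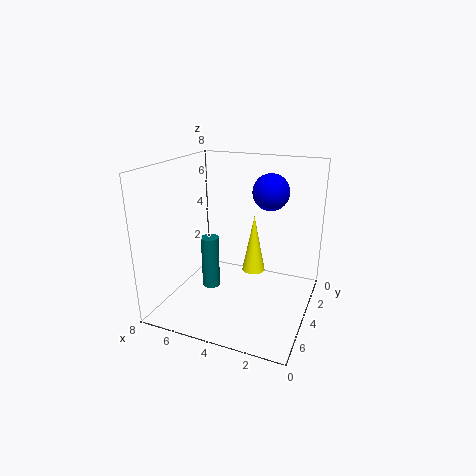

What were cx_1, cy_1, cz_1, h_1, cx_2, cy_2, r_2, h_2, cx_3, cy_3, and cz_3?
cx_1 = 2
cy_1 = 7
cz_1 = 4
h_1 = 2.5
cx_2 = 5.5
cy_2 = 4.5
r_2 = 0.5
h_2 = 3
cx_3 = 2.5
cy_3 = 3
cz_3 = 6.5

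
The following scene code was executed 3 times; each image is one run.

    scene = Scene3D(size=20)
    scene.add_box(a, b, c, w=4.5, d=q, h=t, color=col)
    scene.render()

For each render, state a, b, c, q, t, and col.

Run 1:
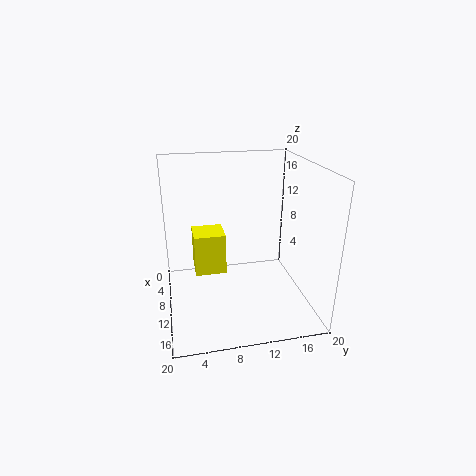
a = 4.5, b = 4, c = 4, q = 4.5, t = 6, col = 'yellow'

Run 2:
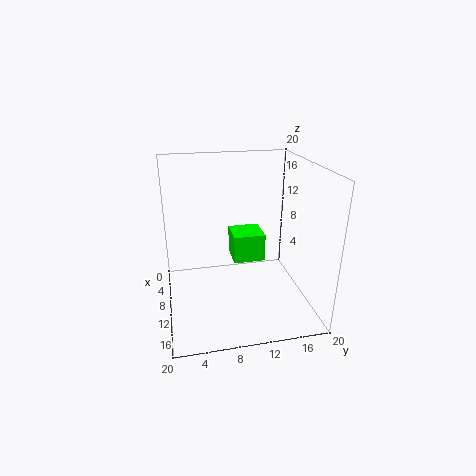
a = 5.5, b = 9.5, c = 6, q = 4.5, t = 4, col = 'lime'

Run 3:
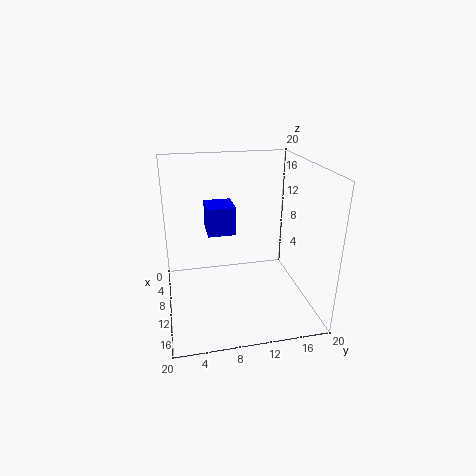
a = 4.5, b = 6, c = 10, q = 4, t = 4, col = 'blue'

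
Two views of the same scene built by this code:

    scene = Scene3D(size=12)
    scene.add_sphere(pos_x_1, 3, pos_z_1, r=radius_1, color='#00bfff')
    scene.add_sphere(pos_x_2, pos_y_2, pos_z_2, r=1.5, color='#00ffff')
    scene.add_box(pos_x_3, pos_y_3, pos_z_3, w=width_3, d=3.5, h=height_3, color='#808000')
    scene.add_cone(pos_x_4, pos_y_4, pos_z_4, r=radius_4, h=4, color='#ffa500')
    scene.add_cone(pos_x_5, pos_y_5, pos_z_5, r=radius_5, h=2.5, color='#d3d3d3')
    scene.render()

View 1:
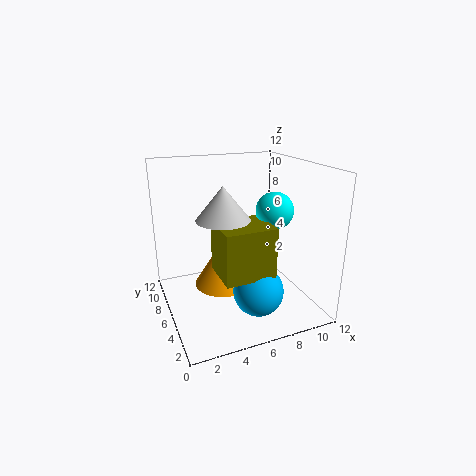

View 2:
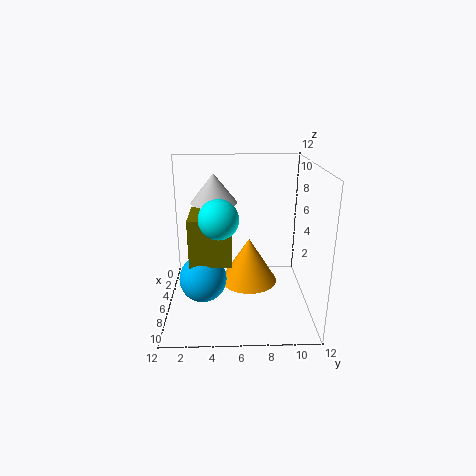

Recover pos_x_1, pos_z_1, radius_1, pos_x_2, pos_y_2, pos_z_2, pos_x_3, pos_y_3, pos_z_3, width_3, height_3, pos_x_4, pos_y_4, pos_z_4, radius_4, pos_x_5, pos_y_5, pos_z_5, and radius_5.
pos_x_1 = 6.5
pos_z_1 = 2.5
radius_1 = 2
pos_x_2 = 8.5
pos_y_2 = 4.5
pos_z_2 = 8.5
pos_x_3 = 3.5
pos_y_3 = 2
pos_z_3 = 4
width_3 = 4
height_3 = 4
pos_x_4 = 5
pos_y_4 = 7
pos_z_4 = 1.5
radius_4 = 2.5
pos_x_5 = 4
pos_y_5 = 4
pos_z_5 = 8.5
radius_5 = 2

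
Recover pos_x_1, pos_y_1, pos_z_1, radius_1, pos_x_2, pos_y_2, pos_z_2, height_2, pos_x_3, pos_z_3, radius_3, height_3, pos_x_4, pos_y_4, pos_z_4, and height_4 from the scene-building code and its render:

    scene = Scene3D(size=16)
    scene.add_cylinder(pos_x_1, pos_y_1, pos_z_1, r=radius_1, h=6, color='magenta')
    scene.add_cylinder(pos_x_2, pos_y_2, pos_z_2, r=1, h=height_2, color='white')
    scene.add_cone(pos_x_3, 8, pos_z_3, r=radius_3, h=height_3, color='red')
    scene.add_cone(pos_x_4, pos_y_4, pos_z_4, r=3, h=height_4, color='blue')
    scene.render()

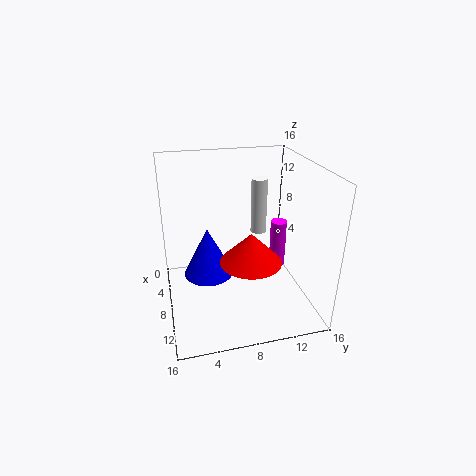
pos_x_1 = 5, pos_y_1 = 14, pos_z_1 = 2, radius_1 = 1, pos_x_2 = 3, pos_y_2 = 12, pos_z_2 = 6, height_2 = 7, pos_x_3 = 13, pos_z_3 = 8, radius_3 = 3, height_3 = 3, pos_x_4 = 5, pos_y_4 = 5, pos_z_4 = 2, height_4 = 6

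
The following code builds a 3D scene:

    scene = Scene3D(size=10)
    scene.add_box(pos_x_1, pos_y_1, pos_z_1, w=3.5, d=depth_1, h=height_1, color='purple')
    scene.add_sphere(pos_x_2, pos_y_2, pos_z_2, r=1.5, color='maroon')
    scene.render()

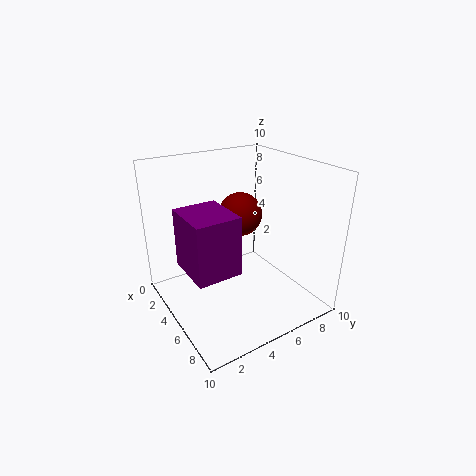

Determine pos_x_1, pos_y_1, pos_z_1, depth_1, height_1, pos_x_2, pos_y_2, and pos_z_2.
pos_x_1 = 3.5
pos_y_1 = 1
pos_z_1 = 3.5
depth_1 = 3
height_1 = 4
pos_x_2 = 4.5
pos_y_2 = 5.5
pos_z_2 = 6.5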